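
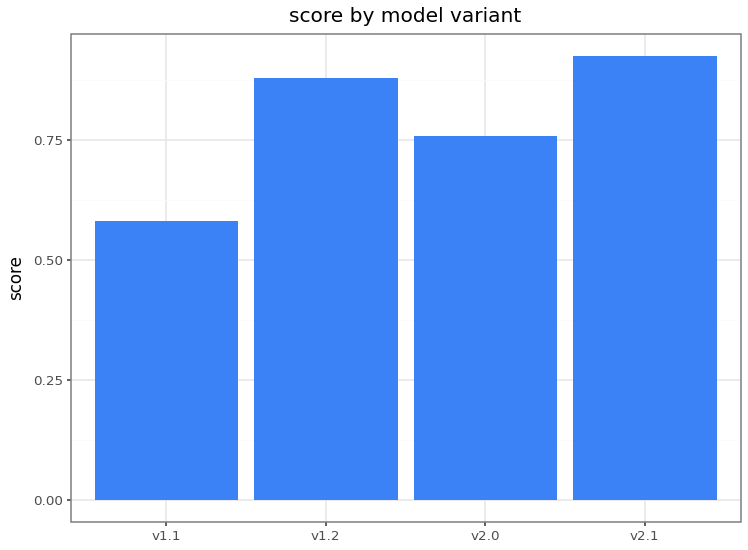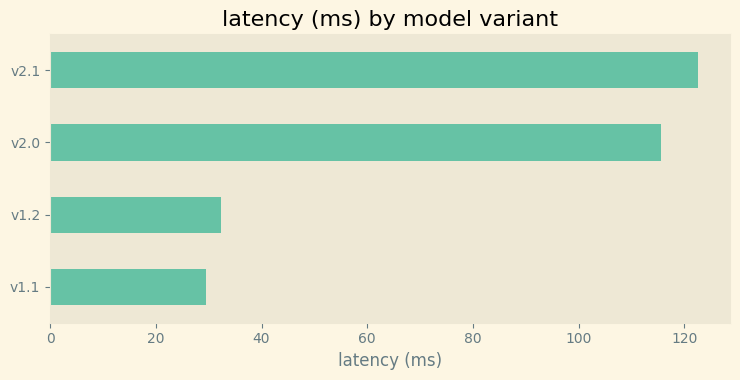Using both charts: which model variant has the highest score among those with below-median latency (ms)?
v1.2

Chart 2 median latency (ms) ≈ 80; below-median model variants: v1.1, v1.2. Among those, v1.2 has the highest score (≈ 0.9).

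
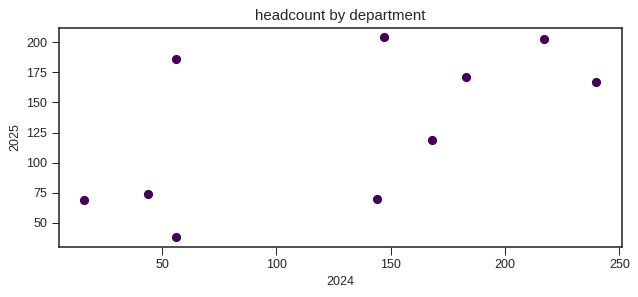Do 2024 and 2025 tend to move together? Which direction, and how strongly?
positive, moderate

Points are positively correlated; moderate (|r| ≈ 0.6).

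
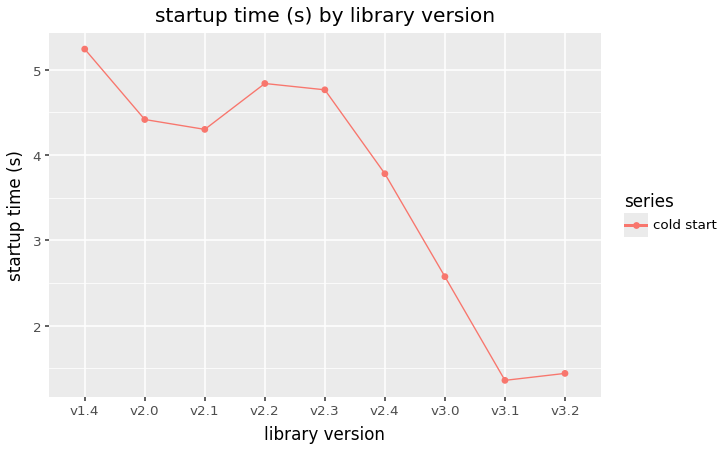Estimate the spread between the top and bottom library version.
≈ 3.5

Max v1.4 ≈ 5.0, min v3.1 ≈ 1.5; range ≈ 3.5.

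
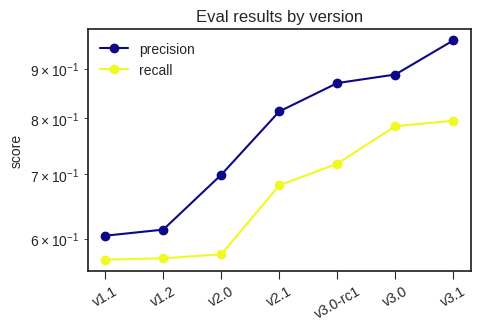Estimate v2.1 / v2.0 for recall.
v2.1 ≈ 0.70, v2.0 ≈ 0.60; 0.70/0.60 ≈ 1.17.

≈ 1.17×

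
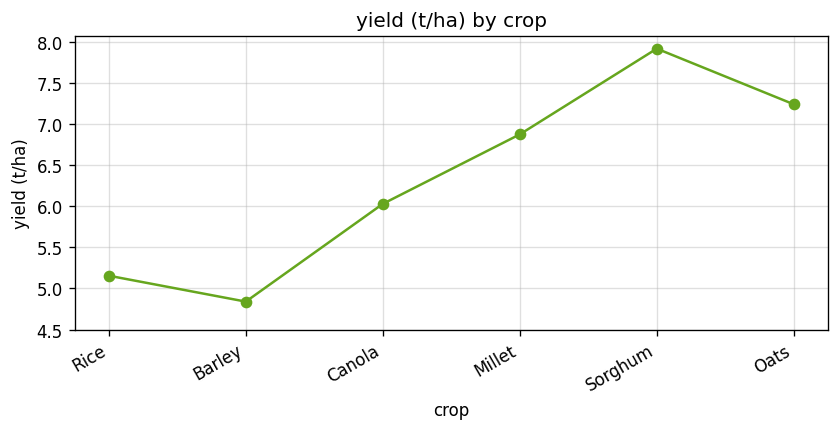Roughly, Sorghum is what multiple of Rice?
≈ 1.6×

Sorghum ≈ 8.0, Rice ≈ 5.0; 8.0/5.0 ≈ 1.6.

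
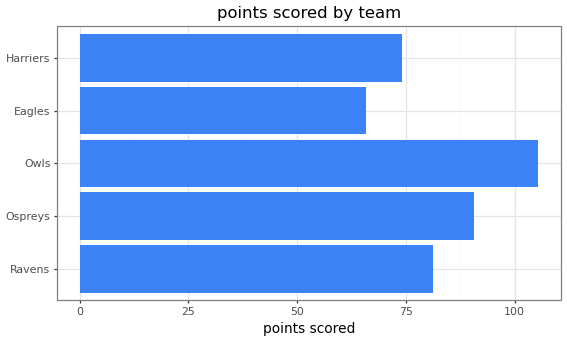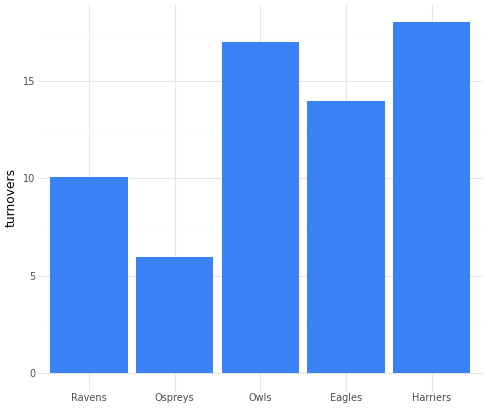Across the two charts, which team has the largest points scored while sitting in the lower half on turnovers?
Ospreys

Chart 2 median turnovers ≈ 14; below-median teams: Ravens, Ospreys. Among those, Ospreys has the highest points scored (≈ 90).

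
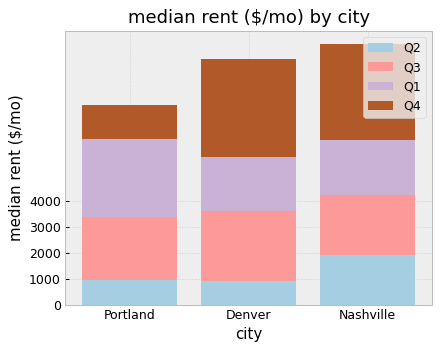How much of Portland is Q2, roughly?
Q2 top ≈ 1000, bottom ≈ 0; segment ≈ 1000.

≈ 1000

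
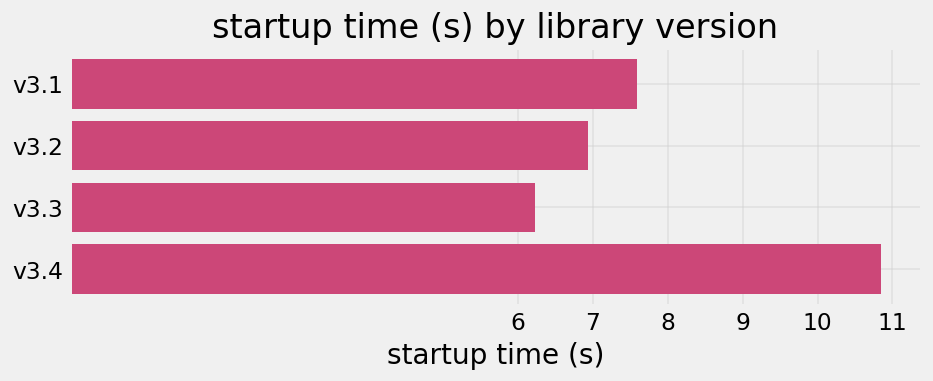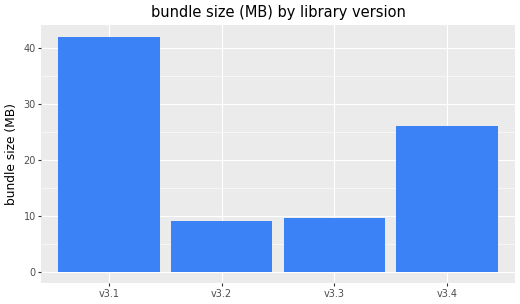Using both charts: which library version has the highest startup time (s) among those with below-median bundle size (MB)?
Chart 2 median bundle size (MB) ≈ 20; below-median library versions: v3.2, v3.3. Among those, v3.2 has the highest startup time (s) (≈ 7).

v3.2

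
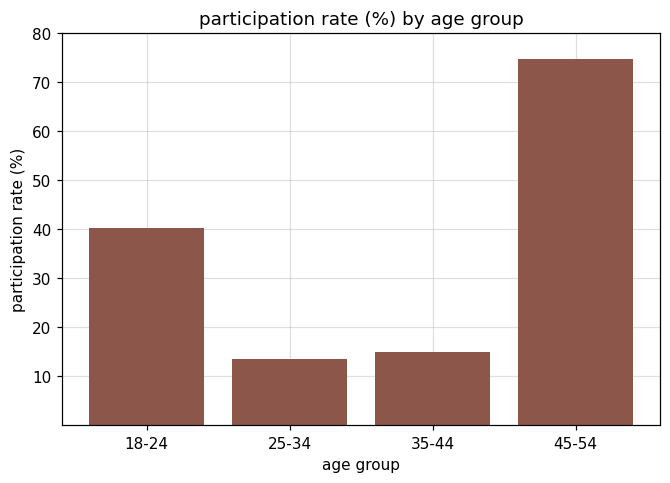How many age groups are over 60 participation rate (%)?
Above 60: 45-54.

1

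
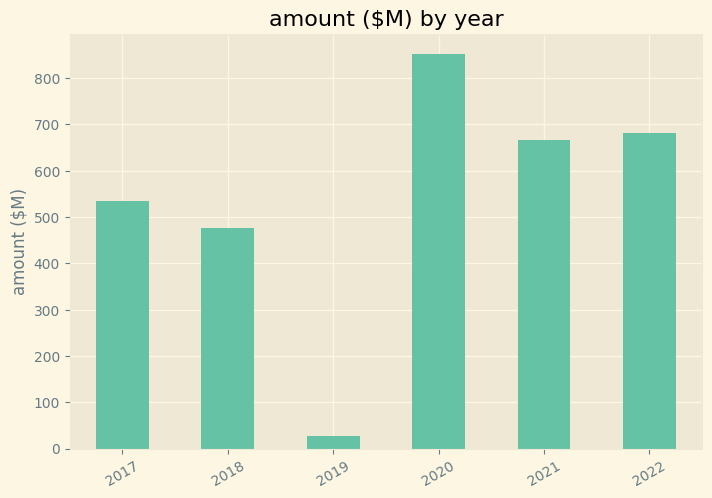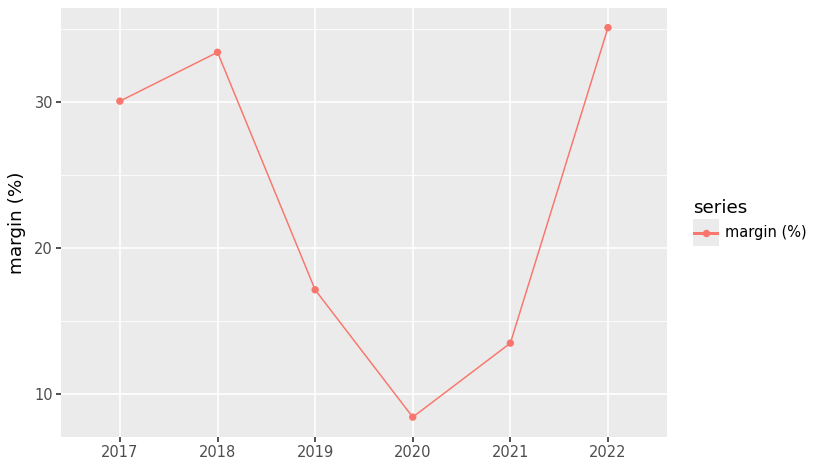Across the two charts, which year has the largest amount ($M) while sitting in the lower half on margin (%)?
Chart 2 median margin (%) ≈ 25; below-median years: 2019, 2020, 2021. Among those, 2020 has the highest amount ($M) (≈ 900).

2020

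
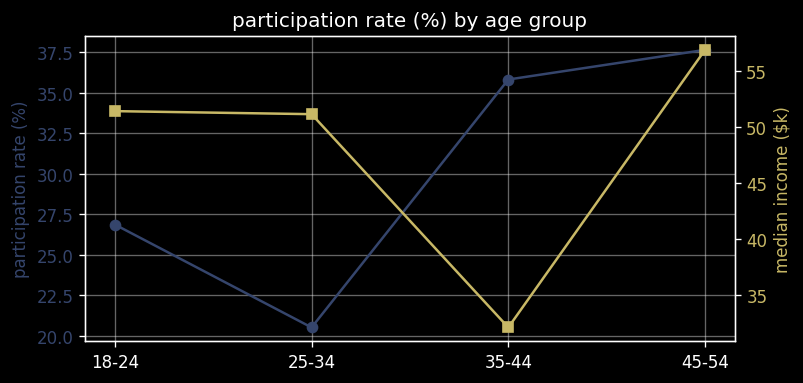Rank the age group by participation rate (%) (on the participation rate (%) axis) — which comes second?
Top 3 (on the participation rate (%) axis): 45-54 ≈ 38, 35-44 ≈ 36, 18-24 ≈ 26.

35-44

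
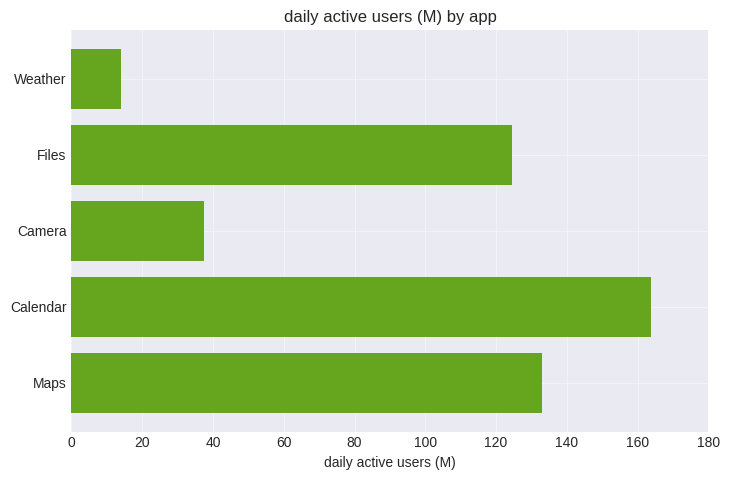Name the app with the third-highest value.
Top 4: Calendar ≈ 160, Maps ≈ 140, Files ≈ 120, Camera ≈ 40.

Files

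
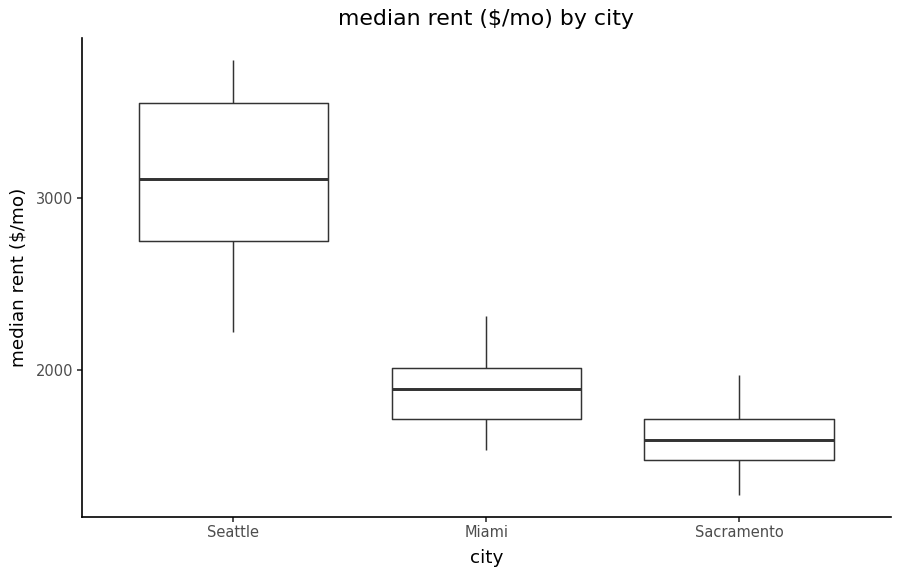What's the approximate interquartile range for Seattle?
≈ 800

Q3 ≈ 3600, Q1 ≈ 2800; IQR ≈ 800.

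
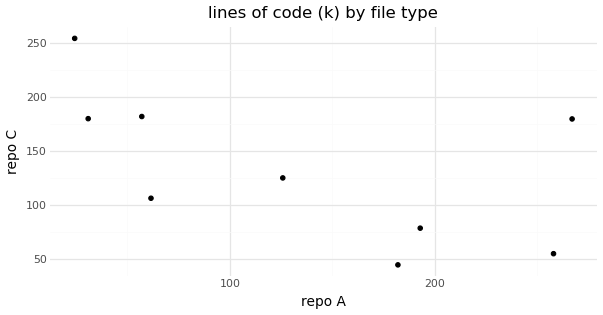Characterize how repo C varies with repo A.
Points are negatively correlated; moderate (|r| ≈ 0.6).

negative, moderate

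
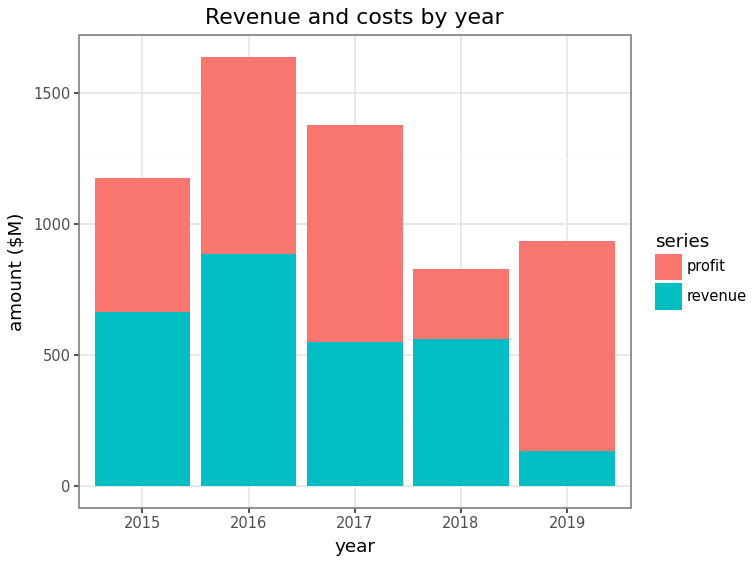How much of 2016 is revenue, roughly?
≈ 800

revenue top ≈ 800, bottom ≈ 0; segment ≈ 800.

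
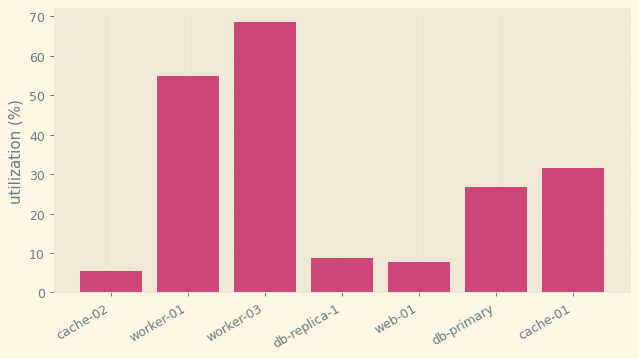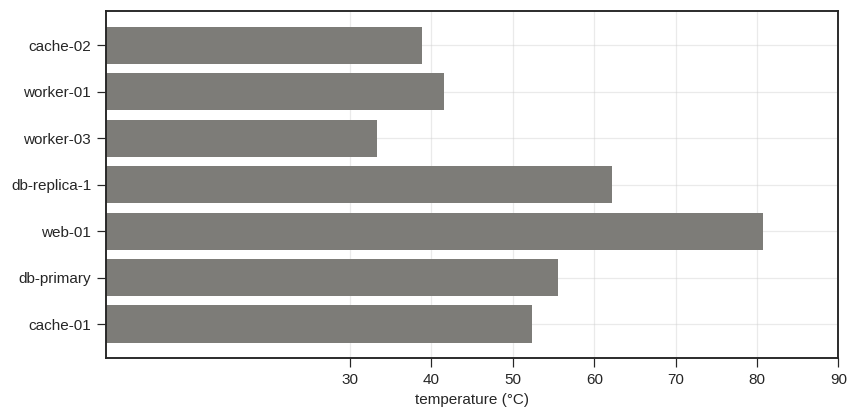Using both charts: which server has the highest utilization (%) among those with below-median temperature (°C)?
worker-03

Chart 2 median temperature (°C) ≈ 50; below-median servers: cache-02, worker-01, worker-03. Among those, worker-03 has the highest utilization (%) (≈ 70).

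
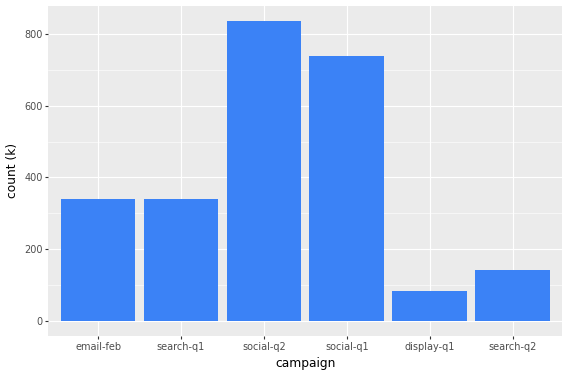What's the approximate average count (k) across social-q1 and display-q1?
(700 + 100) / 2 ≈ 400.

≈ 400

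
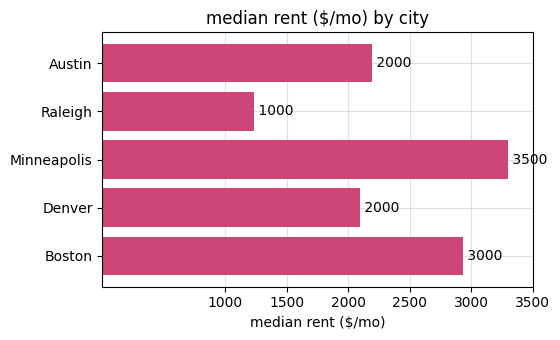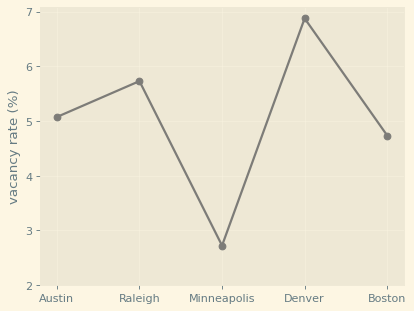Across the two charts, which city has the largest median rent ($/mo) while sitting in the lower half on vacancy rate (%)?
Minneapolis

Chart 2 median vacancy rate (%) ≈ 5; below-median cities: Minneapolis, Boston. Among those, Minneapolis has the highest median rent ($/mo) (≈ 3500).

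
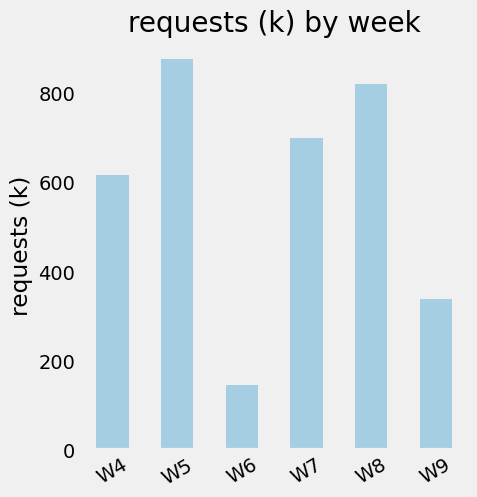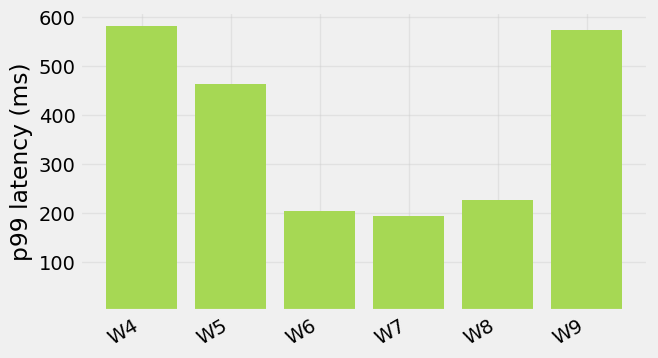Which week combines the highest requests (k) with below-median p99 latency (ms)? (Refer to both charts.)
W8

Chart 2 median p99 latency (ms) ≈ 300; below-median weeks: W6, W7, W8. Among those, W8 has the highest requests (k) (≈ 800).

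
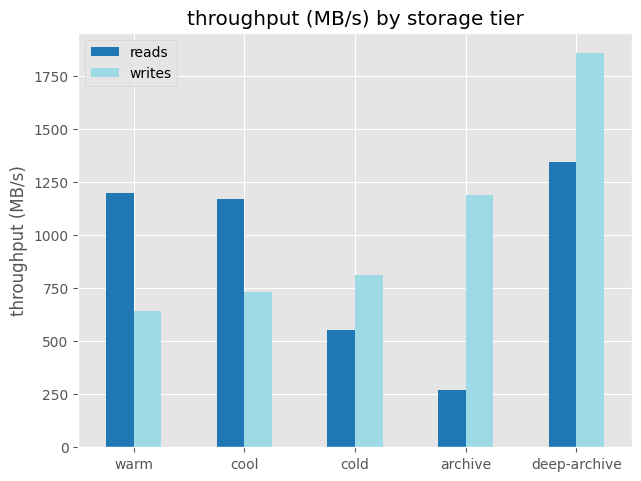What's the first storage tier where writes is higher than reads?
cool: writes ≈ 800 vs reads ≈ 1200 (not yet); cold: writes ≈ 800 vs reads ≈ 600 (first crossover).

cold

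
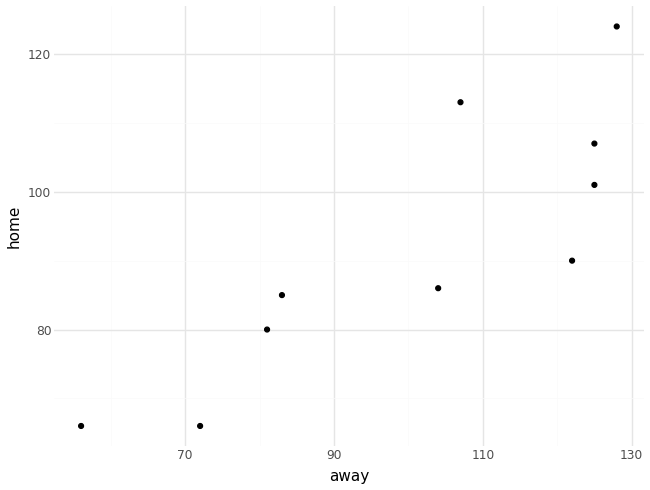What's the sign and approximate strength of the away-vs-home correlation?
Points are positively correlated; strong (|r| ≈ 0.8).

positive, strong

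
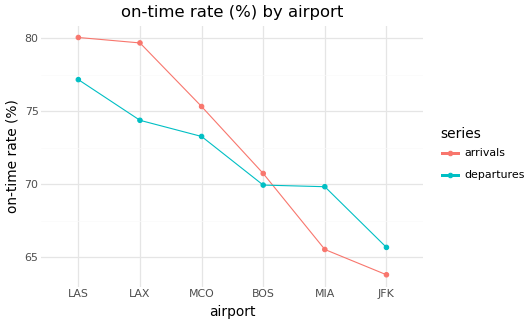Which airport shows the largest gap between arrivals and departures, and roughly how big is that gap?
LAX, ≈ 6 %

LAX: arrivals ≈ 80, departures ≈ 74 → gap ≈ 6. Next-largest (MIA) is only ≈ 4.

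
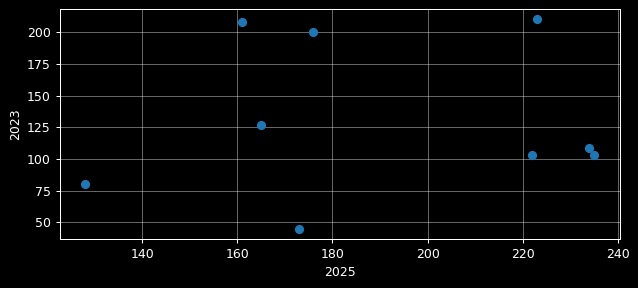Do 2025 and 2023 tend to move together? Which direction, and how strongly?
Points are roughly uncorrelated; weak (|r| ≈ 0.1).

no clear correlation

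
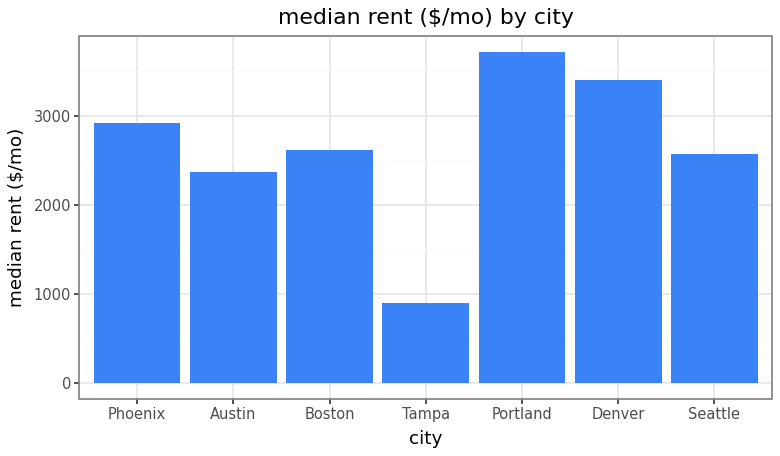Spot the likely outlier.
Tampa ≈ 1000; the rest sit between ≈ 2500 and ≈ 3500.

Tampa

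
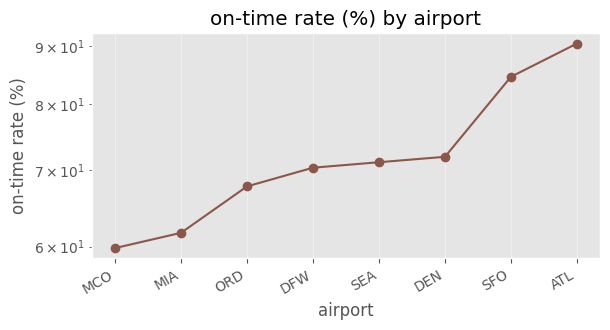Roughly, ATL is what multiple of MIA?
ATL ≈ 90, MIA ≈ 60; 90/60 ≈ 1.5.

≈ 1.5×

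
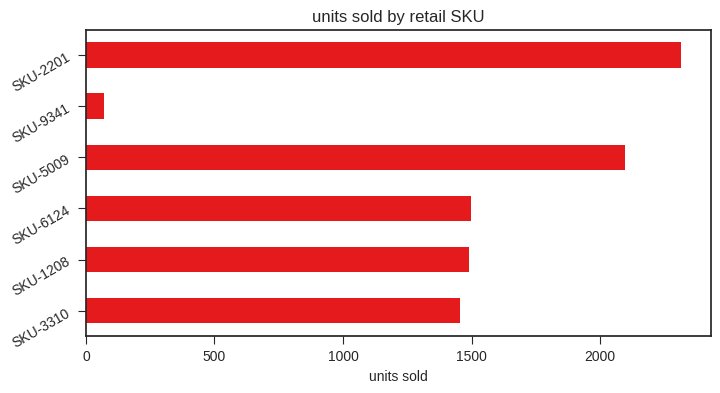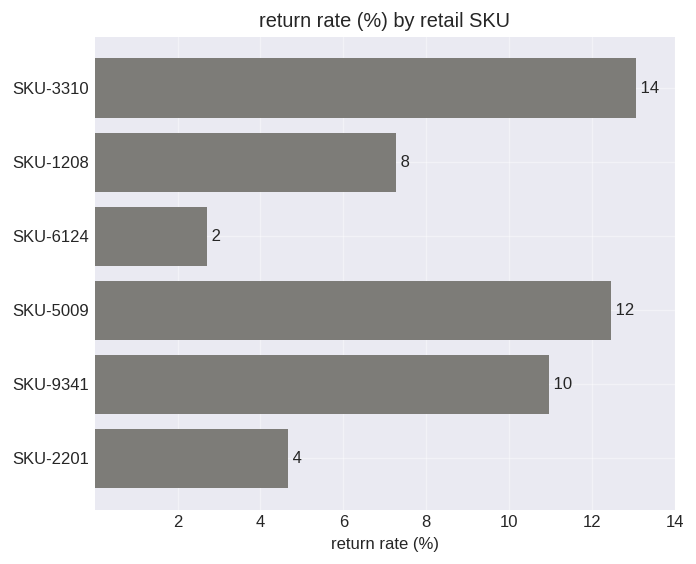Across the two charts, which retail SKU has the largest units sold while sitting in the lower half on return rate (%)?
SKU-2201

Chart 2 median return rate (%) ≈ 10; below-median retail SKUs: SKU-1208, SKU-6124, SKU-2201. Among those, SKU-2201 has the highest units sold (≈ 2500).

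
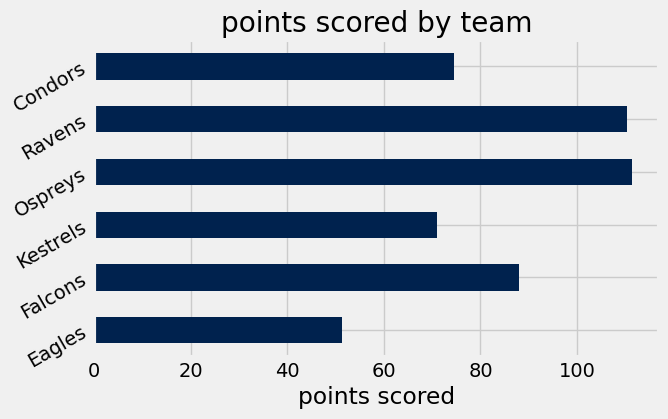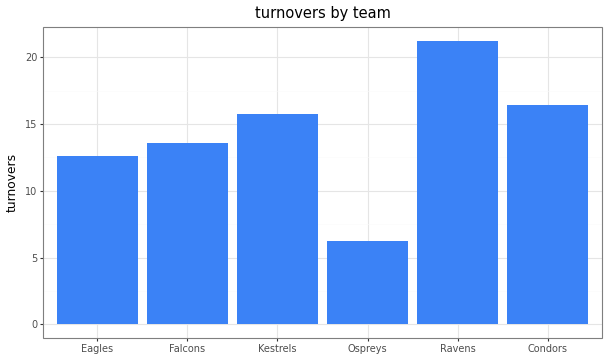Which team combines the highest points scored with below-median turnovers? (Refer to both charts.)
Ospreys

Chart 2 median turnovers ≈ 14; below-median teams: Eagles, Falcons, Ospreys. Among those, Ospreys has the highest points scored (≈ 120).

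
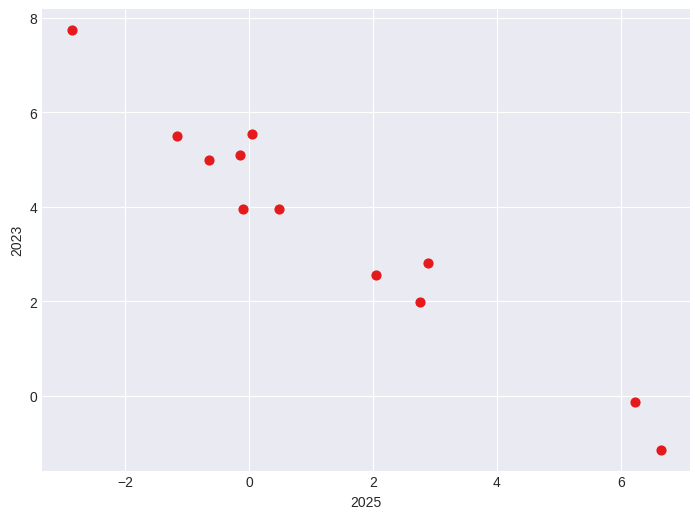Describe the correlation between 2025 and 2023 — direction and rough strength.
Points are negatively correlated; strong (|r| ≈ 1.0).

negative, strong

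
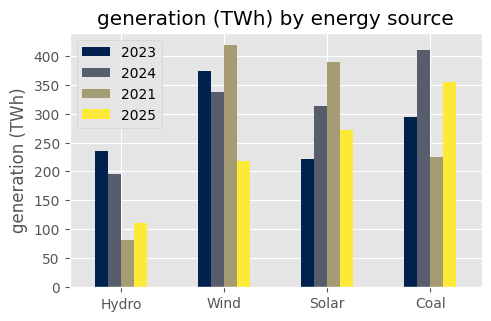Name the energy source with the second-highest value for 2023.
Coal

Top 3 for 2023: Wind ≈ 350, Coal ≈ 300, Hydro ≈ 250.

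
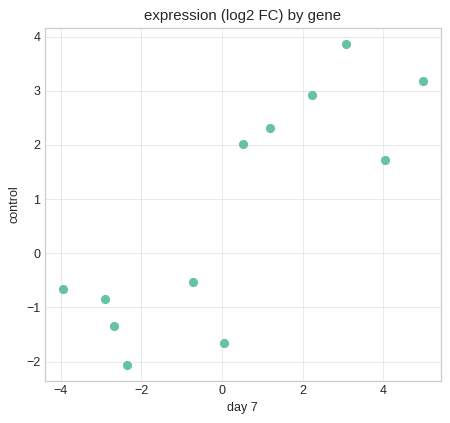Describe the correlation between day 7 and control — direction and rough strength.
positive, strong

Points are positively correlated; strong (|r| ≈ 0.8).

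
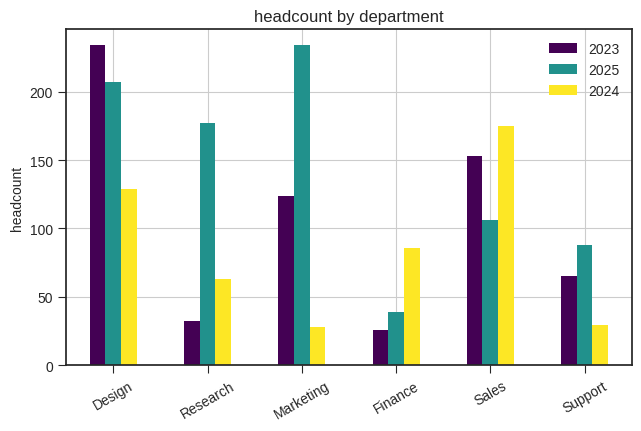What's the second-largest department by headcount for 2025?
Top 3 for 2025: Marketing ≈ 240, Design ≈ 200, Research ≈ 180.

Design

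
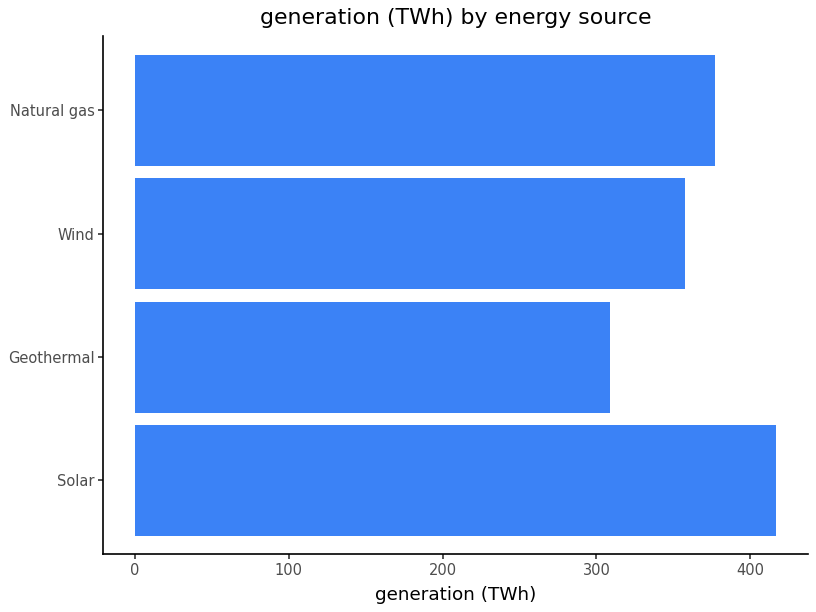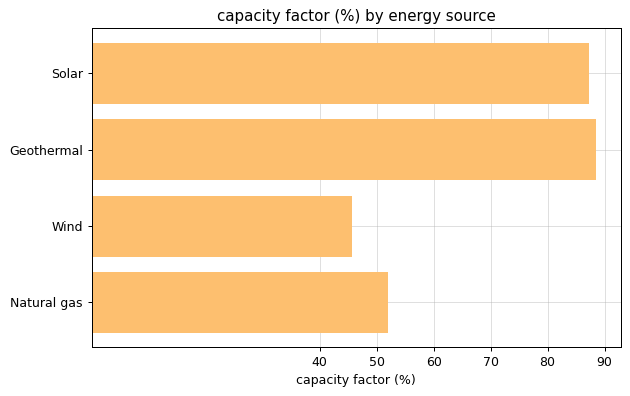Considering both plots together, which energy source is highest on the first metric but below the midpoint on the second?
Chart 2 median capacity factor (%) ≈ 70; below-median energy sources: Wind, Natural gas. Among those, Natural gas has the highest generation (TWh) (≈ 400).

Natural gas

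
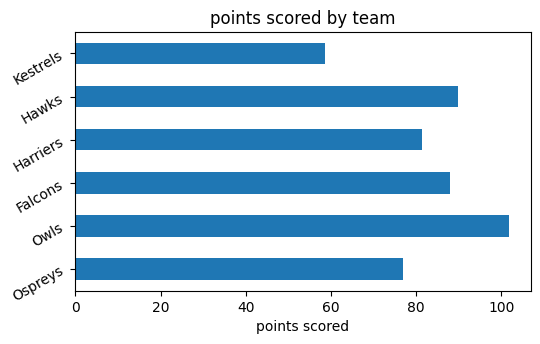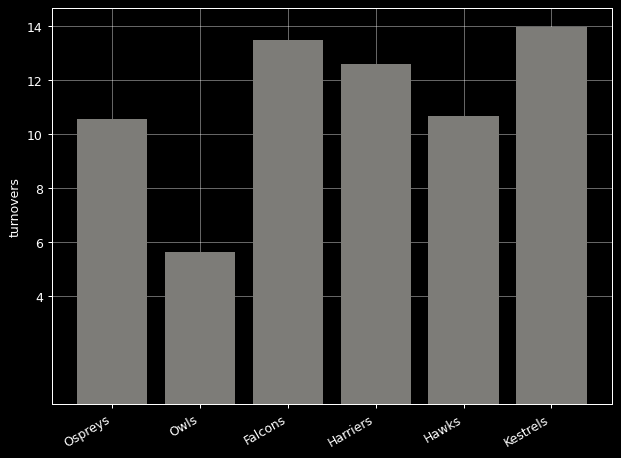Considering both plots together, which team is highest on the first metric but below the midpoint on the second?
Owls

Chart 2 median turnovers ≈ 12; below-median teams: Ospreys, Owls, Hawks. Among those, Owls has the highest points scored (≈ 100).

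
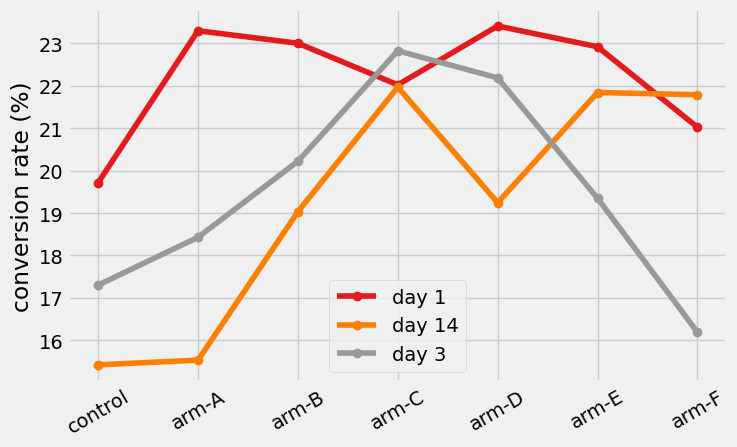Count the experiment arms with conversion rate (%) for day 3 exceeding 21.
2

Above 21: arm-C, arm-D.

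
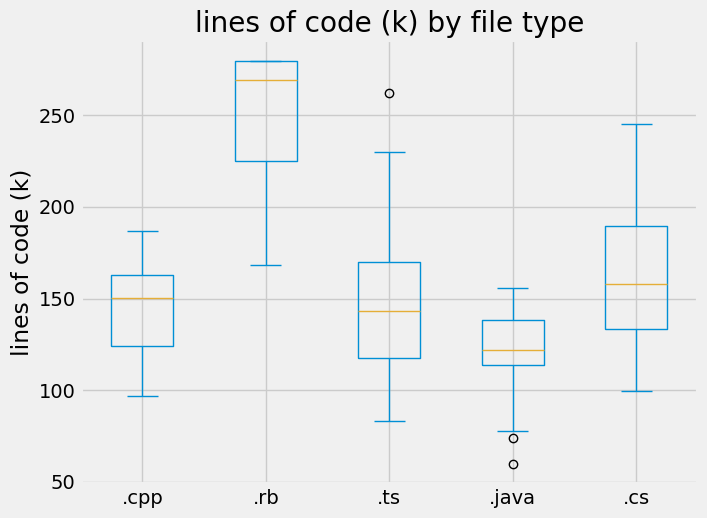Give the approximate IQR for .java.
Q3 ≈ 140, Q1 ≈ 120; IQR ≈ 20.

≈ 20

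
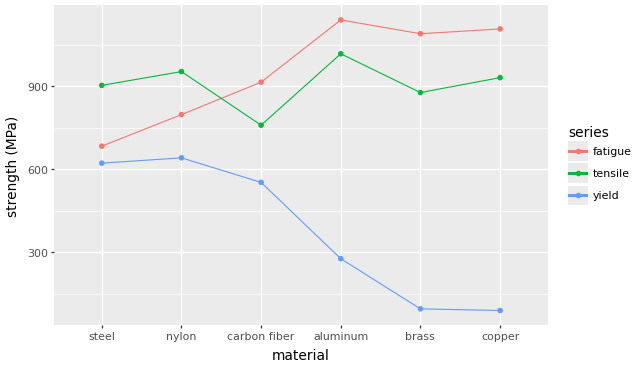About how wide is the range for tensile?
Max aluminum ≈ 1000, min carbon fiber ≈ 800; range ≈ 200.

≈ 200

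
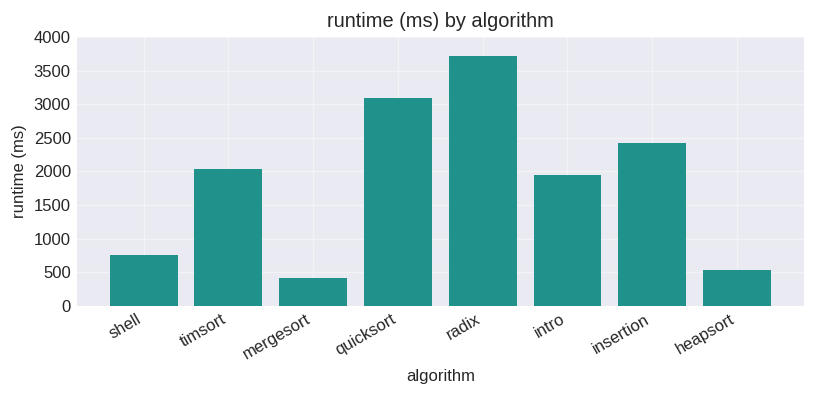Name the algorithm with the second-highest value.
Top 3: radix ≈ 3500, quicksort ≈ 3000, insertion ≈ 2500.

quicksort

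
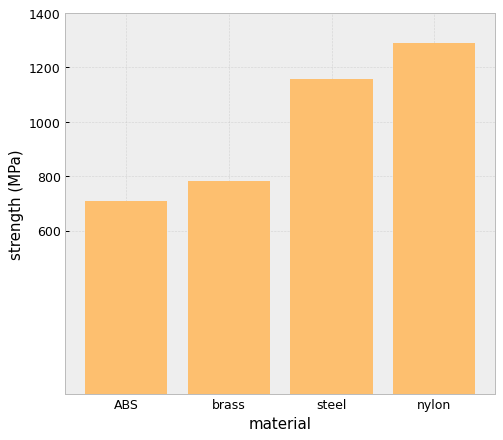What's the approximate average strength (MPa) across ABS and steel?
(800 + 1200) / 2 ≈ 1000.

≈ 1000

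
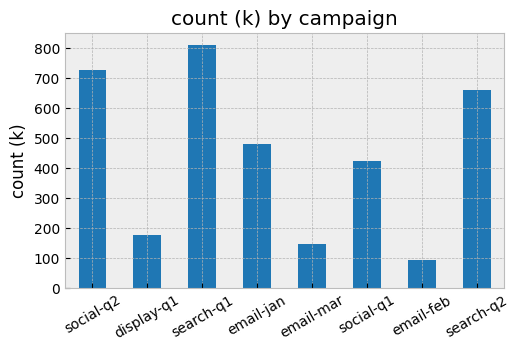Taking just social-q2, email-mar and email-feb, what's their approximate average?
(700 + 100 + 100) / 3 ≈ 300.

≈ 300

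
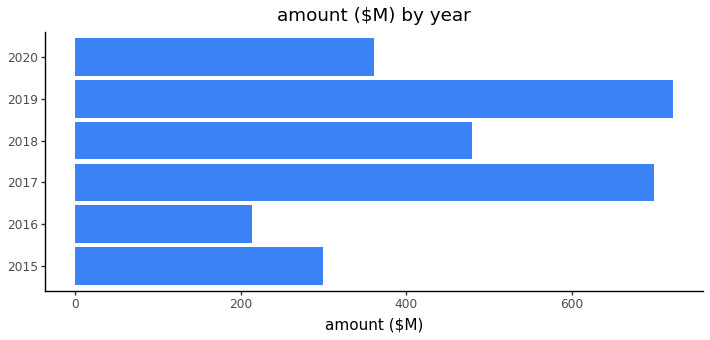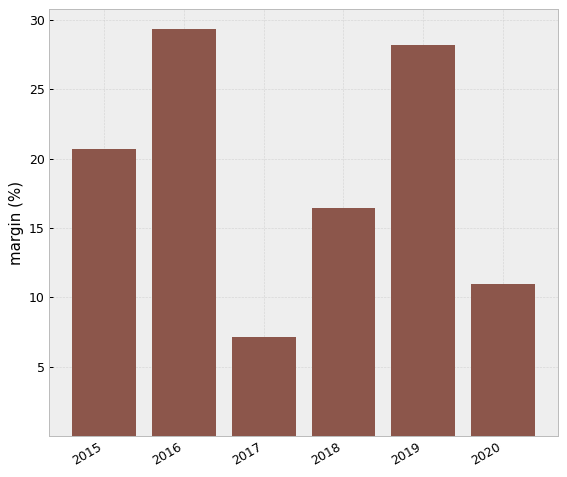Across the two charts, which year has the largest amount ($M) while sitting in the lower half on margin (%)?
2017

Chart 2 median margin (%) ≈ 20; below-median years: 2017, 2018, 2020. Among those, 2017 has the highest amount ($M) (≈ 700).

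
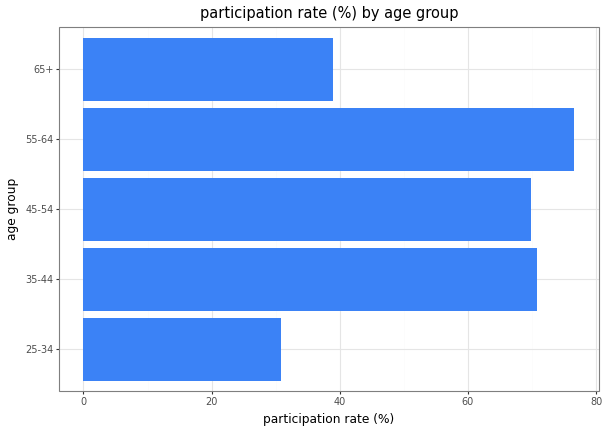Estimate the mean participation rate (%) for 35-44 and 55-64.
≈ 75

(70 + 80) / 2 ≈ 75.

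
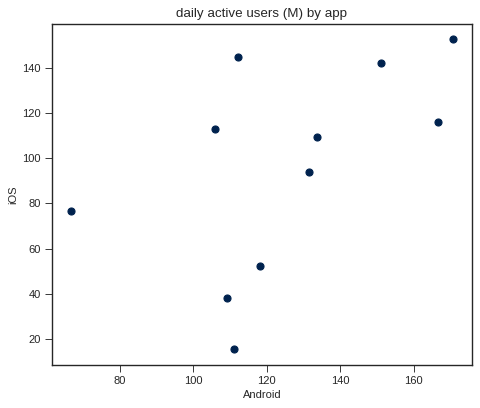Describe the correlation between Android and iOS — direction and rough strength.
positive, moderate

Points are positively correlated; moderate (|r| ≈ 0.5).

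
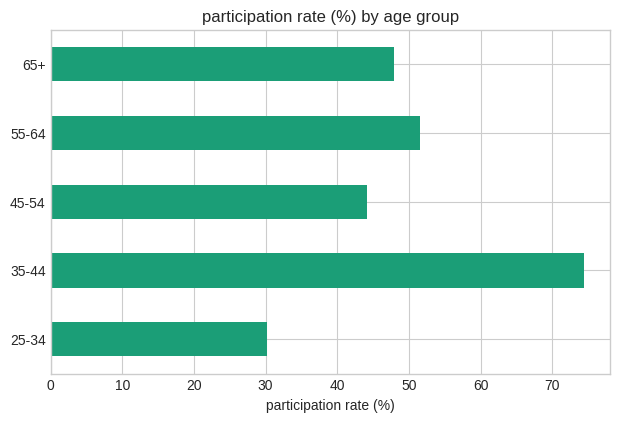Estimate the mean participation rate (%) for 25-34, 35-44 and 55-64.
(30 + 70 + 50) / 3 ≈ 50.

≈ 50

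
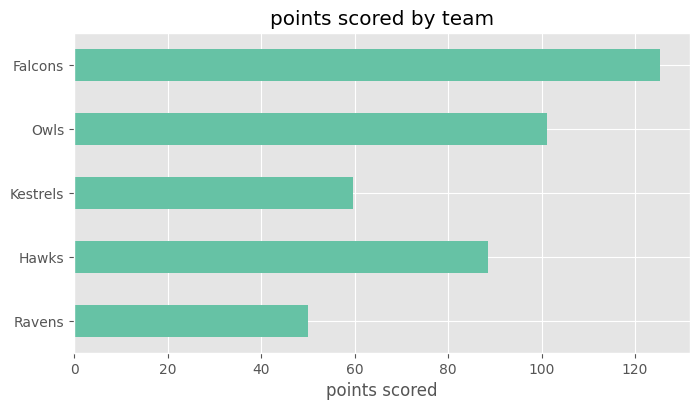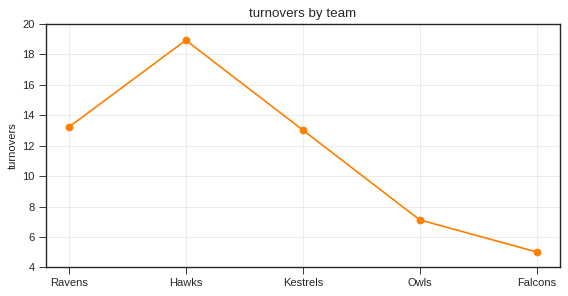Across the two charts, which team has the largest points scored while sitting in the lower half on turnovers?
Chart 2 median turnovers ≈ 14; below-median teams: Owls, Falcons. Among those, Falcons has the highest points scored (≈ 120).

Falcons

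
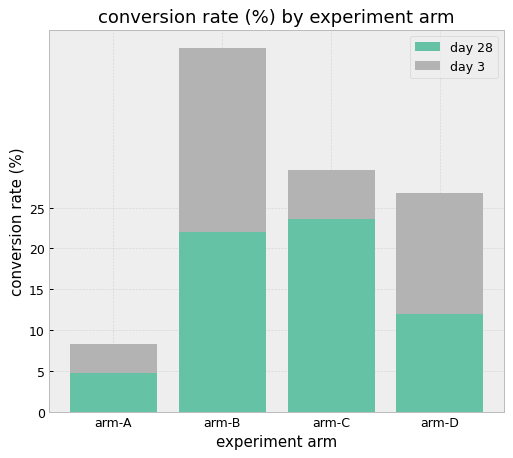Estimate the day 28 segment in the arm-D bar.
≈ 10

day 28 top ≈ 10, bottom ≈ 0; segment ≈ 10.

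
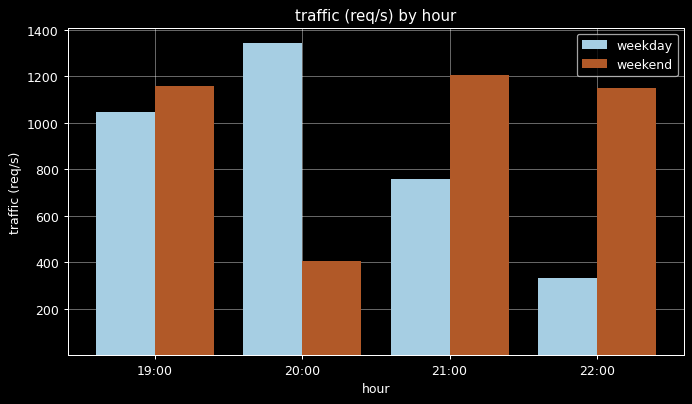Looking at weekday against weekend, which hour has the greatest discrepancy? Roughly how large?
20:00, ≈ 1000 req/s

20:00: weekday ≈ 1400, weekend ≈ 400 → gap ≈ 1000. Next-largest (22:00) is only ≈ 800.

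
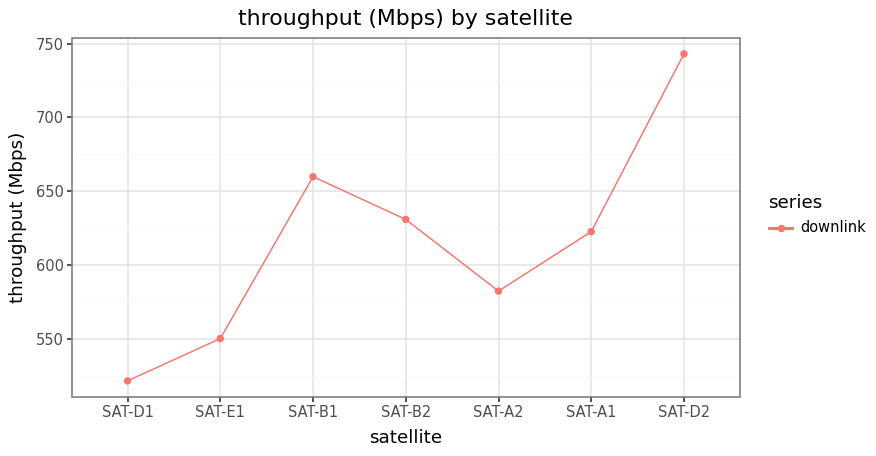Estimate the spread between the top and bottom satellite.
≈ 220

Max SAT-D2 ≈ 740, min SAT-D1 ≈ 520; range ≈ 220.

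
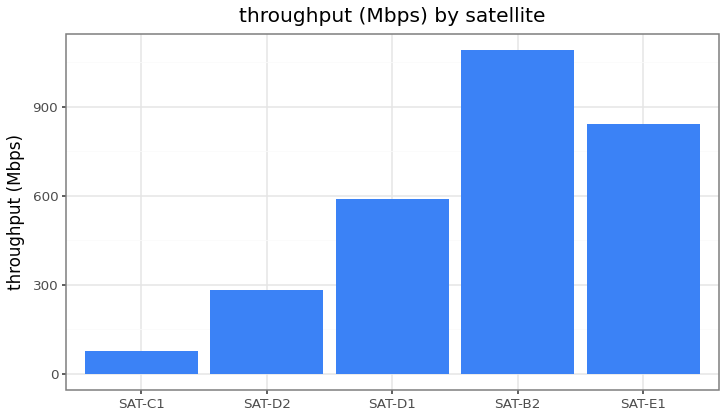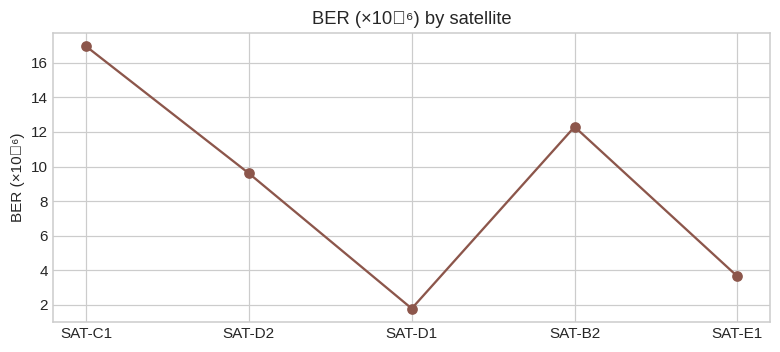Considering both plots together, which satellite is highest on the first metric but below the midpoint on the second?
SAT-E1

Chart 2 median BER (×10⁻⁶) ≈ 10; below-median satellites: SAT-D1, SAT-E1. Among those, SAT-E1 has the highest throughput (Mbps) (≈ 800).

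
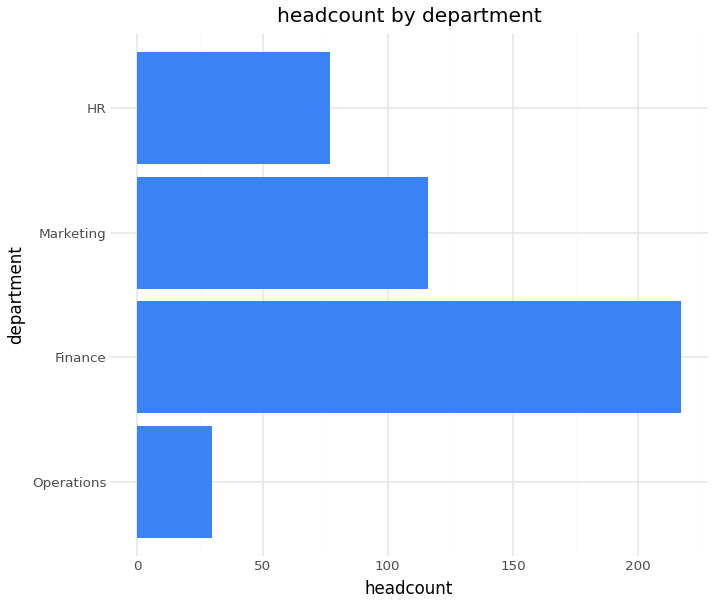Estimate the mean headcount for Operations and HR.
≈ 60

(40 + 80) / 2 ≈ 60.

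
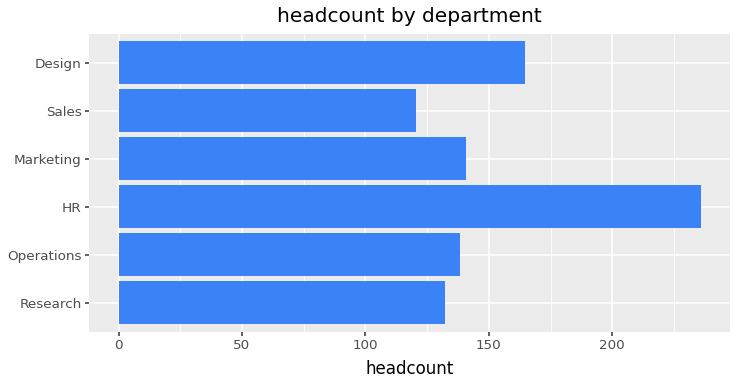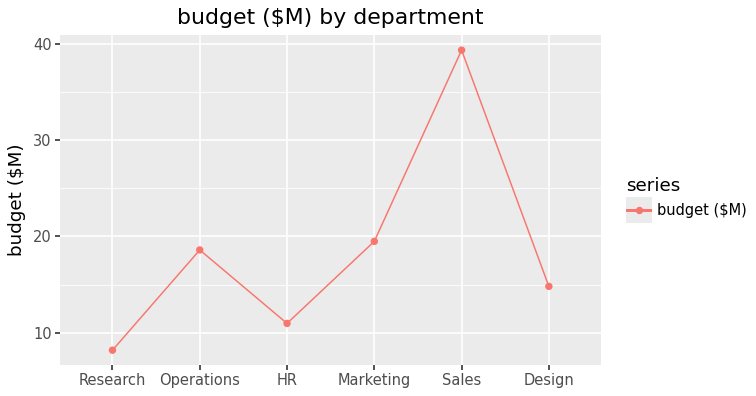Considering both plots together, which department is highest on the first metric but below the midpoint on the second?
HR

Chart 2 median budget ($M) ≈ 15; below-median departments: Research, HR, Design. Among those, HR has the highest headcount (≈ 225).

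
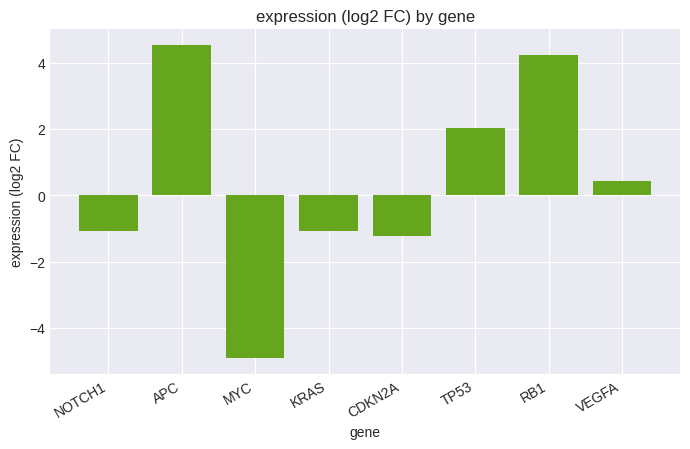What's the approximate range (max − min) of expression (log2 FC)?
Max APC ≈ 5, min MYC ≈ -5; range ≈ 10.

≈ 10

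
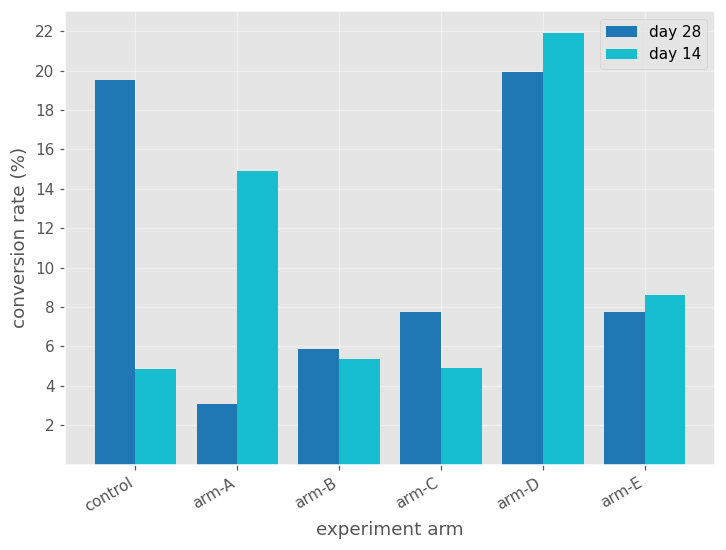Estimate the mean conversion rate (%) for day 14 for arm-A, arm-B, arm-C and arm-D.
(14 + 6 + 4 + 22) / 4 ≈ 12.

≈ 12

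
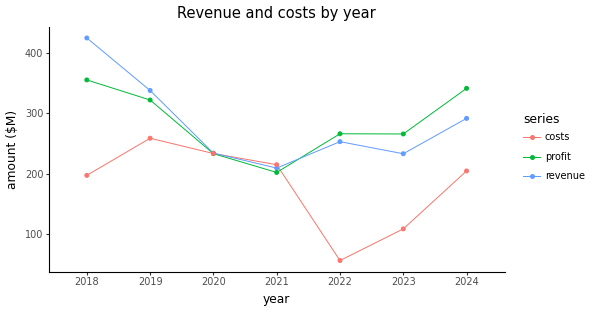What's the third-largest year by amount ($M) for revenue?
Top 4 for revenue: 2018 ≈ 400, 2019 ≈ 350, 2024 ≈ 300, 2022 ≈ 250.

2024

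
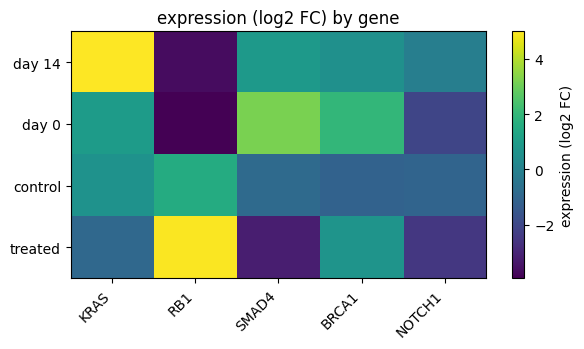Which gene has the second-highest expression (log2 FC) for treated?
BRCA1

Top 3 for treated: RB1 ≈ 5, BRCA1 ≈ 1, KRAS ≈ -1.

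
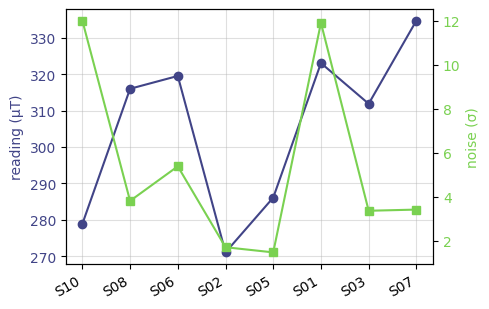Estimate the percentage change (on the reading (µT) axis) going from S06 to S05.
S06 ≈ 320, S05 ≈ 290; (290 − 320) / 320 ≈ -9.4%.

≈ -9.4%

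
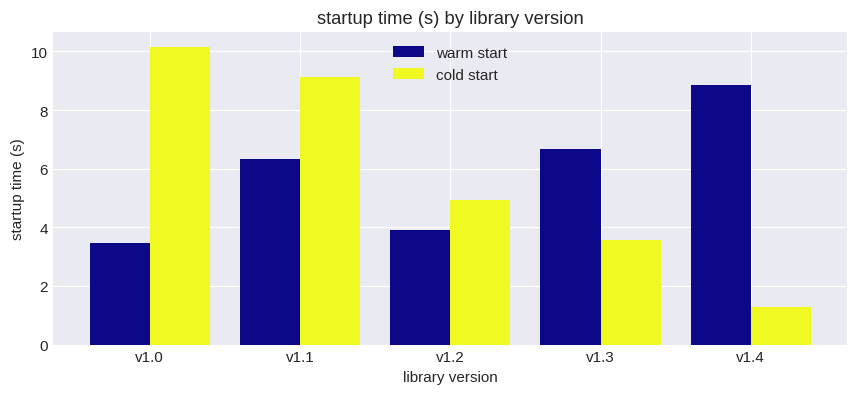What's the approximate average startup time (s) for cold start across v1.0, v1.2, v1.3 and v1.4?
(10 + 5 + 4 + 1) / 4 ≈ 5.

≈ 5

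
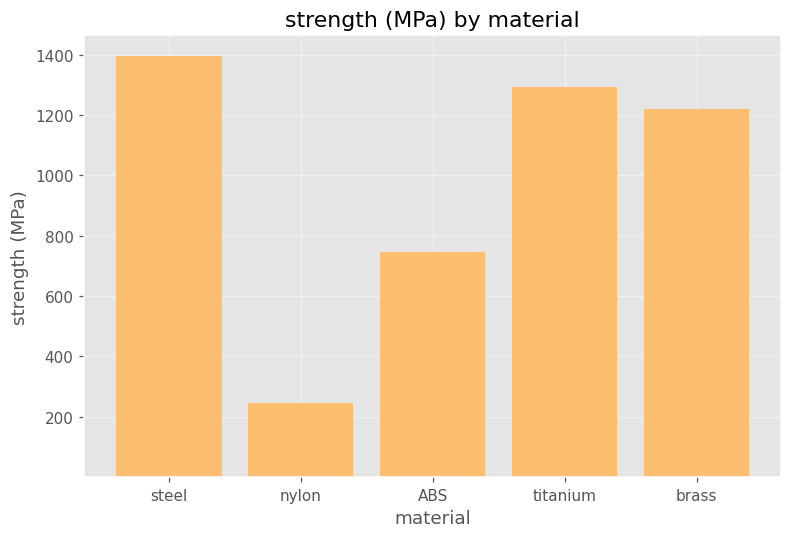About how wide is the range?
≈ 1200

Max steel ≈ 1400, min nylon ≈ 200; range ≈ 1200.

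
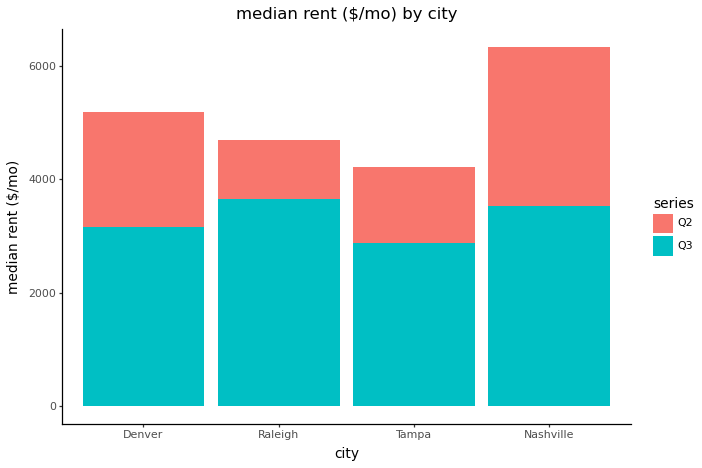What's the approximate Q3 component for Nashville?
≈ 4000

Q3 top ≈ 4000, bottom ≈ 0; segment ≈ 4000.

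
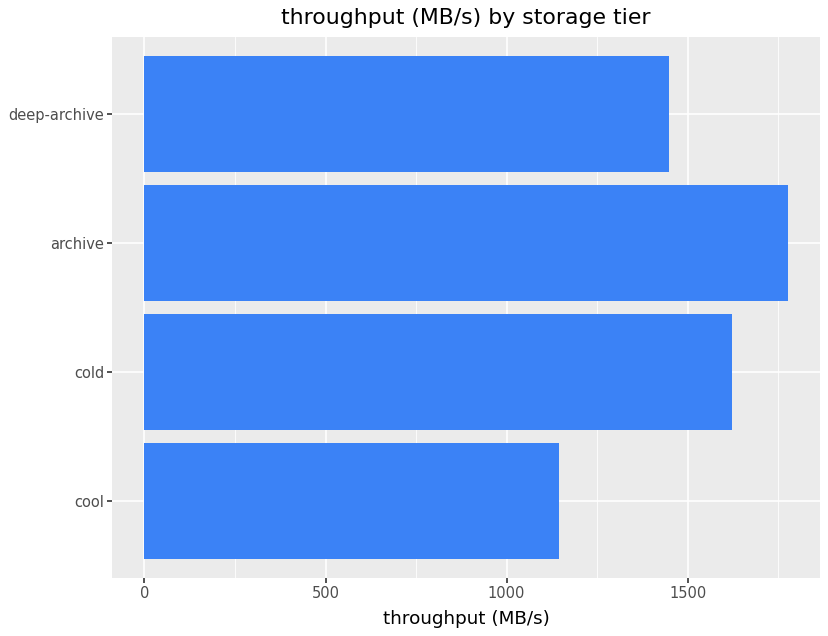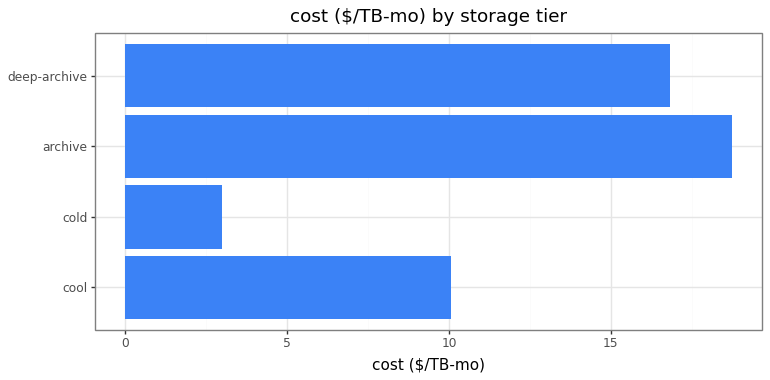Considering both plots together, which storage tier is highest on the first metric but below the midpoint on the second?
Chart 2 median cost ($/TB-mo) ≈ 14; below-median storage tiers: cool, cold. Among those, cold has the highest throughput (MB/s) (≈ 1600).

cold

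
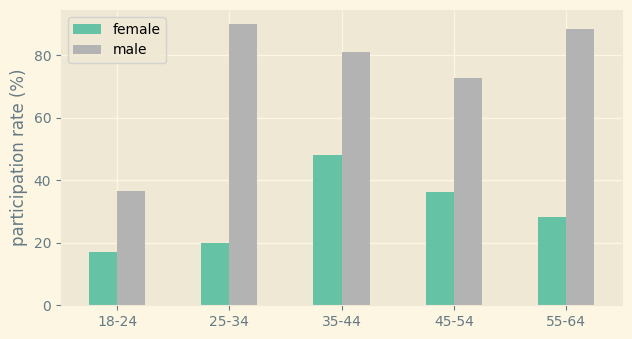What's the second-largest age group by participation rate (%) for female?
Top 3 for female: 35-44 ≈ 50, 45-54 ≈ 40, 55-64 ≈ 30.

45-54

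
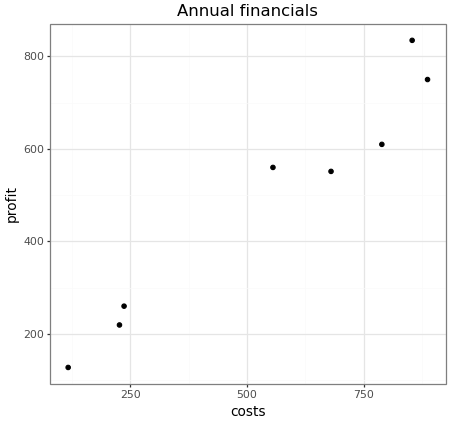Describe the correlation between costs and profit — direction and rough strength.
positive, strong

Points are positively correlated; strong (|r| ≈ 1.0).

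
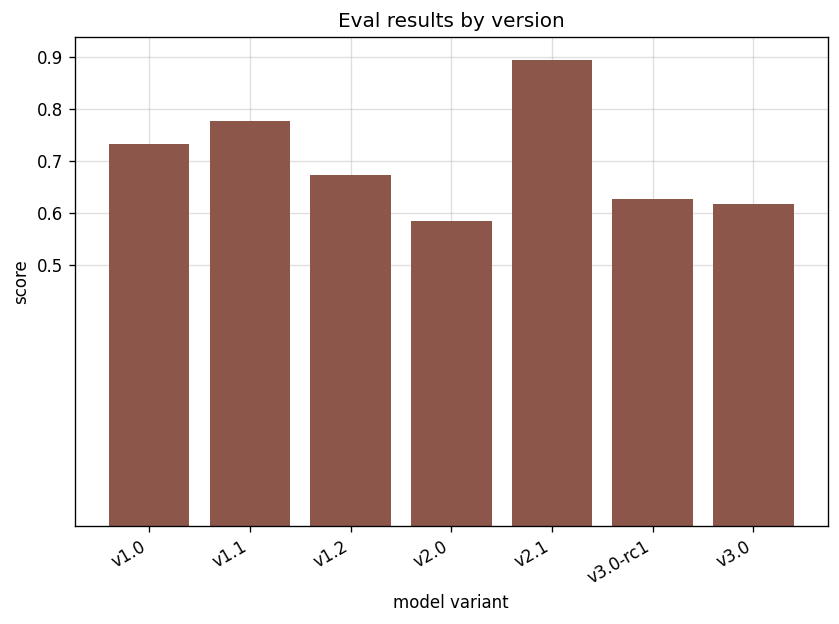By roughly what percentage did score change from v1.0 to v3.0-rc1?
v1.0 ≈ 0.7, v3.0-rc1 ≈ 0.6; (0.6 − 0.7) / 0.7 ≈ -14.3%.

≈ -14.3%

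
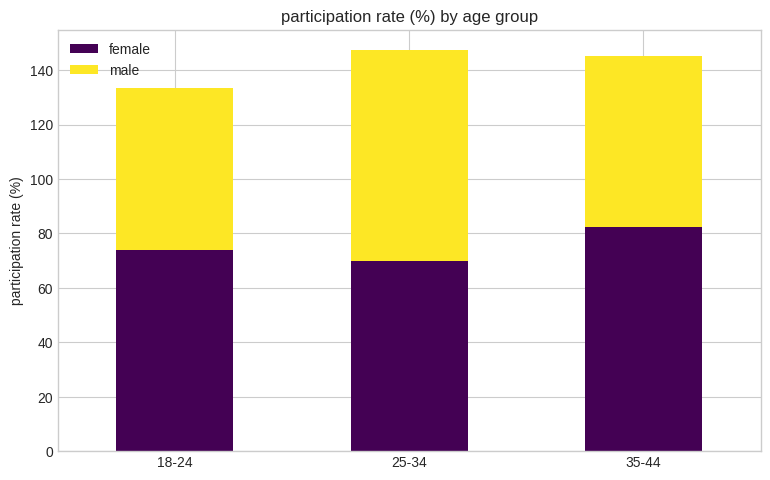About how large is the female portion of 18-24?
female top ≈ 80, bottom ≈ 0; segment ≈ 80.

≈ 80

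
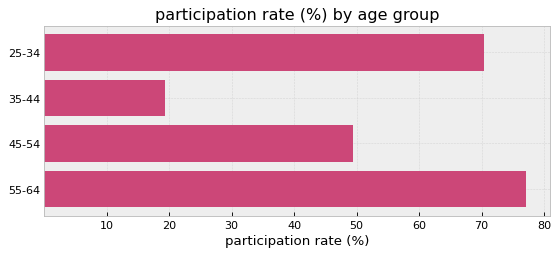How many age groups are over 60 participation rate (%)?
Above 60: 25-34, 55-64.

2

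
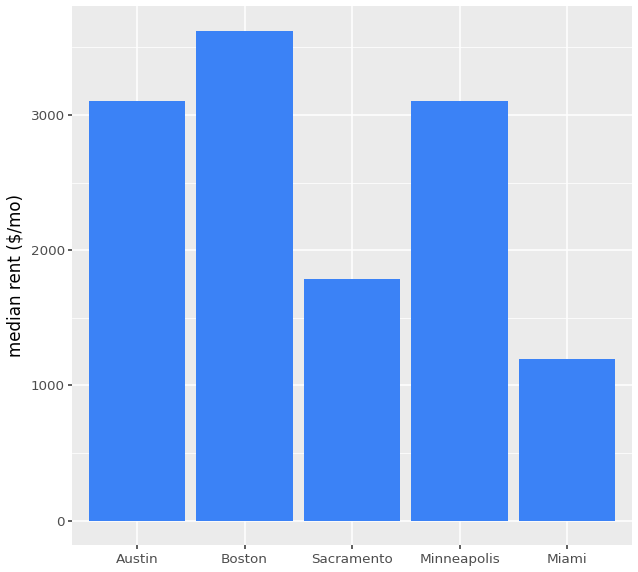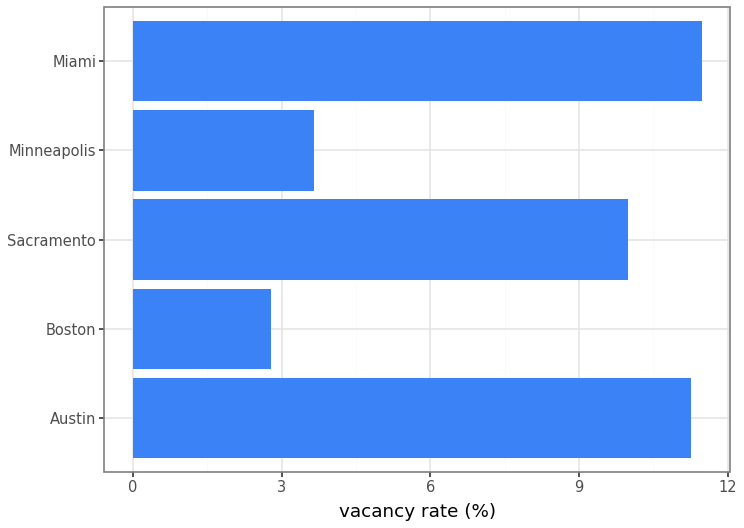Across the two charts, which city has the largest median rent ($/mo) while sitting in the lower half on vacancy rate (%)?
Boston

Chart 2 median vacancy rate (%) ≈ 10; below-median cities: Boston, Minneapolis. Among those, Boston has the highest median rent ($/mo) (≈ 3500).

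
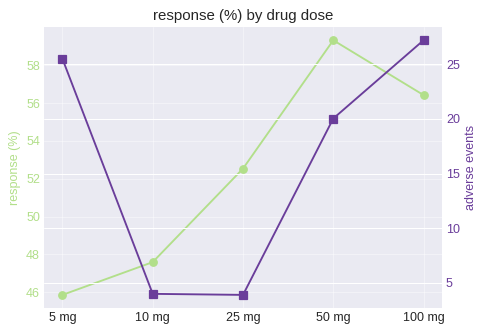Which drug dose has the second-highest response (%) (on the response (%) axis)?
100 mg

Top 3 (on the response (%) axis): 50 mg ≈ 60, 100 mg ≈ 56, 25 mg ≈ 52.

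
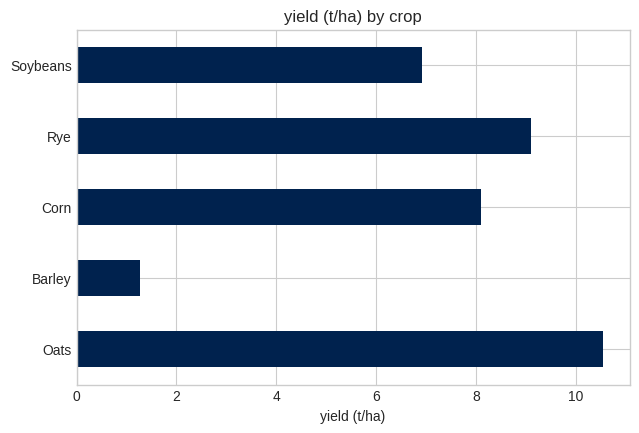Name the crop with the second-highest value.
Rye

Top 3: Oats ≈ 11, Rye ≈ 9, Corn ≈ 8.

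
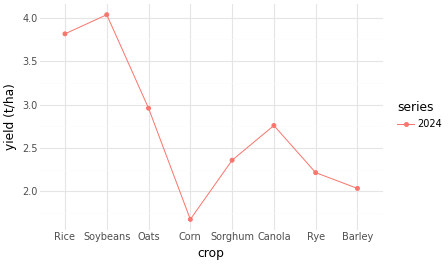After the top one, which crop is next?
Rice

Top 3: Soybeans ≈ 4.0, Rice ≈ 3.8, Oats ≈ 3.0.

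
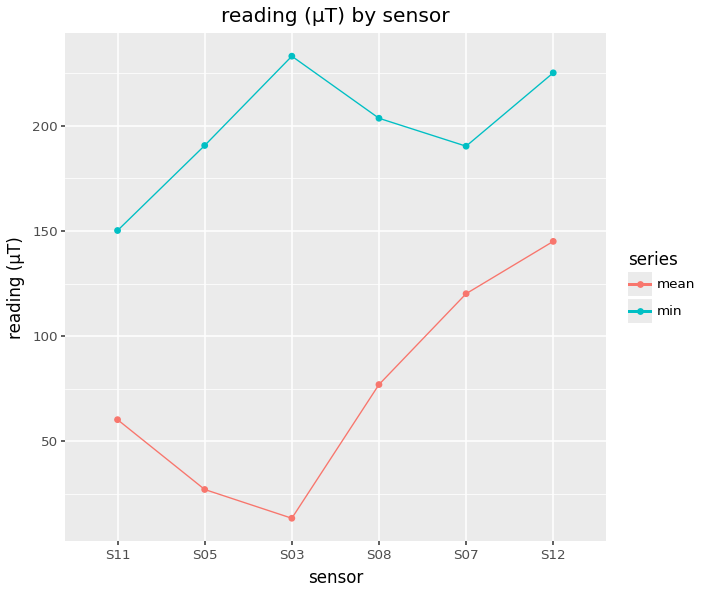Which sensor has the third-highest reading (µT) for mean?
S08

Top 4 for mean: S12 ≈ 140, S07 ≈ 120, S08 ≈ 80, S11 ≈ 60.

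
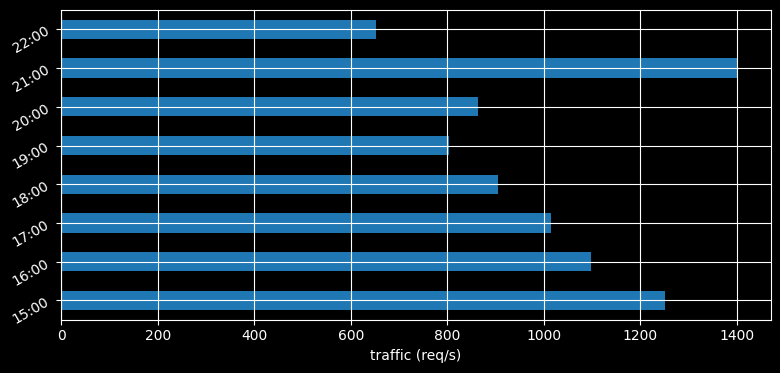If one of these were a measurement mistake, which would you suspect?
21:00 ≈ 1400; the rest sit between ≈ 600 and ≈ 1200.

21:00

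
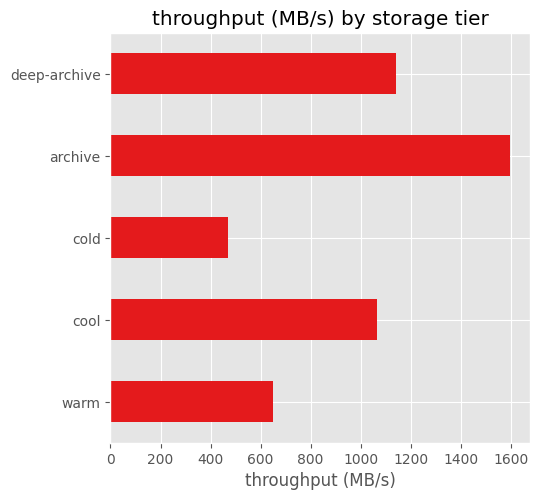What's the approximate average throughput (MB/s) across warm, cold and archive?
(600 + 400 + 1600) / 3 ≈ 867.

≈ 867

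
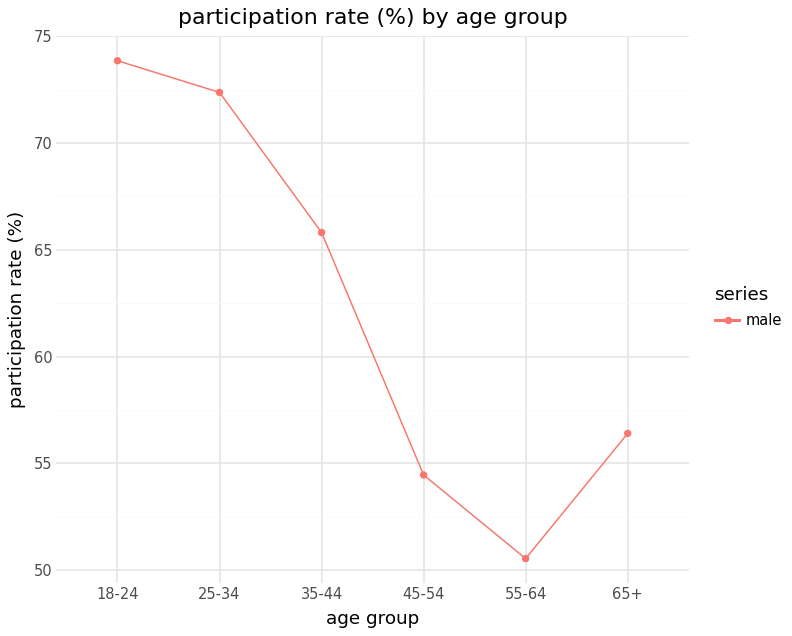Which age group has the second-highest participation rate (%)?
25-34

Top 3: 18-24 ≈ 74, 25-34 ≈ 72, 35-44 ≈ 66.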